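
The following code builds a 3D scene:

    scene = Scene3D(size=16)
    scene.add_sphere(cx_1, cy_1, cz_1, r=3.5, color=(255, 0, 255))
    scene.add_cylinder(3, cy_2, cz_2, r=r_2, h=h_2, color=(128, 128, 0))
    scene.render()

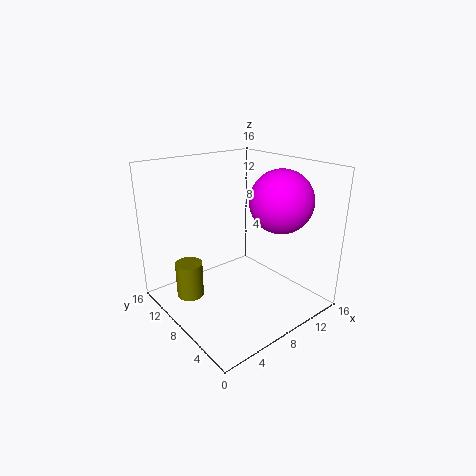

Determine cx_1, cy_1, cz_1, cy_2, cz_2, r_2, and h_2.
cx_1 = 12; cy_1 = 5.5; cz_1 = 12; cy_2 = 10.5; cz_2 = 1.5; r_2 = 1.5; h_2 = 4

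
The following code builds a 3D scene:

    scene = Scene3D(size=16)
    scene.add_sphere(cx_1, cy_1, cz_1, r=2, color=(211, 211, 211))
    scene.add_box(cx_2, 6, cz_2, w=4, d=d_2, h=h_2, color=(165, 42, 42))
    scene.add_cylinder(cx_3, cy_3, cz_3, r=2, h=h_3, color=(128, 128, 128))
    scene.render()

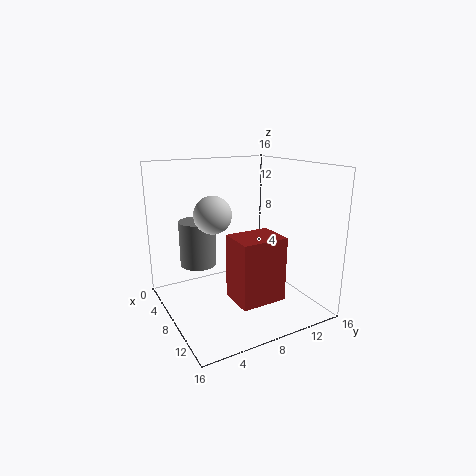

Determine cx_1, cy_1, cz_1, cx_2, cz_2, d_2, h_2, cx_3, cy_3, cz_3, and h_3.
cx_1 = 8, cy_1 = 5, cz_1 = 11, cx_2 = 9, cz_2 = 2, d_2 = 5, h_2 = 7, cx_3 = 6, cy_3 = 4, cz_3 = 5, h_3 = 5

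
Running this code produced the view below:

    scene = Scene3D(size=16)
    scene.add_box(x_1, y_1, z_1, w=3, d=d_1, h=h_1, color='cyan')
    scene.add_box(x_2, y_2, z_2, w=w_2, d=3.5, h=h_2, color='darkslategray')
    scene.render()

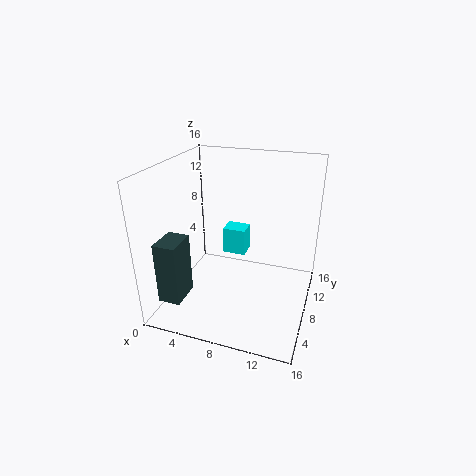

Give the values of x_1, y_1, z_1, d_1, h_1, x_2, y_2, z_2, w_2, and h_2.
x_1 = 4, y_1 = 13.5, z_1 = 2.5, d_1 = 2.5, h_1 = 3.5, x_2 = 0.5, y_2 = 2.5, z_2 = 1.5, w_2 = 2.5, h_2 = 7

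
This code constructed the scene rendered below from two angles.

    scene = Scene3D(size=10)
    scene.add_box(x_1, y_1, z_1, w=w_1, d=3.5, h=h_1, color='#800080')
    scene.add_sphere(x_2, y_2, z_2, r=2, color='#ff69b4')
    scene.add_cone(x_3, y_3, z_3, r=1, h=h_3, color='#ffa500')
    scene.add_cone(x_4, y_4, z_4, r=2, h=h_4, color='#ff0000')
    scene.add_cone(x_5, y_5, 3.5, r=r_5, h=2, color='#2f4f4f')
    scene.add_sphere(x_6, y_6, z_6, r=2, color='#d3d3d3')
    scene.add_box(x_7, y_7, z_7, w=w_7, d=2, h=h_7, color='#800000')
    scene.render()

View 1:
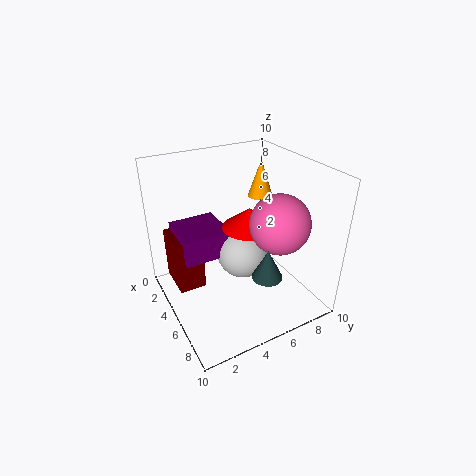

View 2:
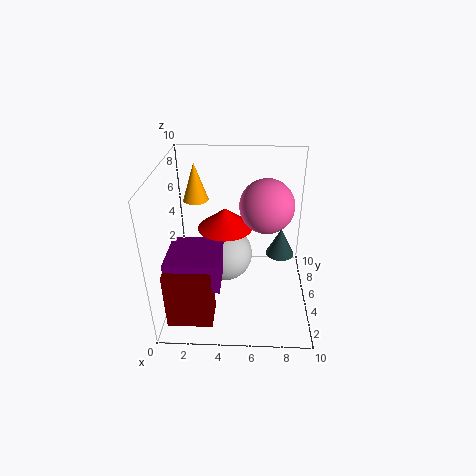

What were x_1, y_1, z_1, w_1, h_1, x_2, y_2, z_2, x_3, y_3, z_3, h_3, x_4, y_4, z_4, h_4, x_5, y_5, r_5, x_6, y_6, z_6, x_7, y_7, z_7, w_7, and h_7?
x_1 = 0.5, y_1 = 1.5, z_1 = 3, w_1 = 3.5, h_1 = 2, x_2 = 7, y_2 = 7, z_2 = 6.5, x_3 = 1.5, y_3 = 9, z_3 = 6, h_3 = 3, x_4 = 4, y_4 = 6.5, z_4 = 5, h_4 = 1.5, x_5 = 8, y_5 = 5.5, r_5 = 1, x_6 = 4, y_6 = 6, z_6 = 3, x_7 = 0.5, y_7 = 1, z_7 = 0.5, w_7 = 3, h_7 = 4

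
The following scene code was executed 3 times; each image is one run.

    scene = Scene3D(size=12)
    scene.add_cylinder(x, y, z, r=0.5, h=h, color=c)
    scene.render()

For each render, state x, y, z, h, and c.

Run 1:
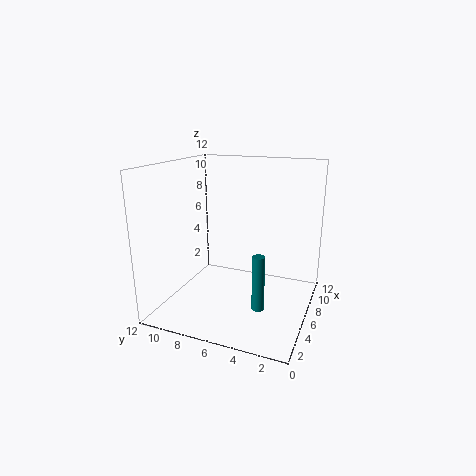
x = 4; y = 3.5; z = 1; h = 4.5; c = 'teal'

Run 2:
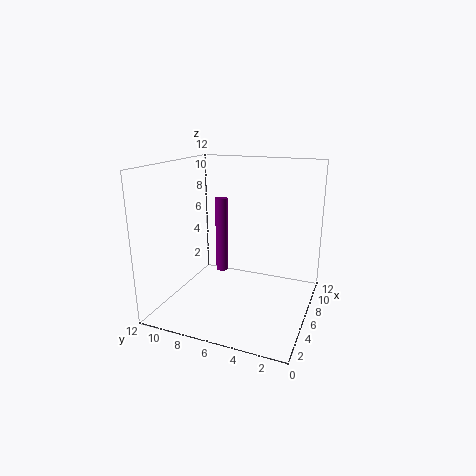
x = 5; y = 7; z = 3.5; h = 6; c = 'purple'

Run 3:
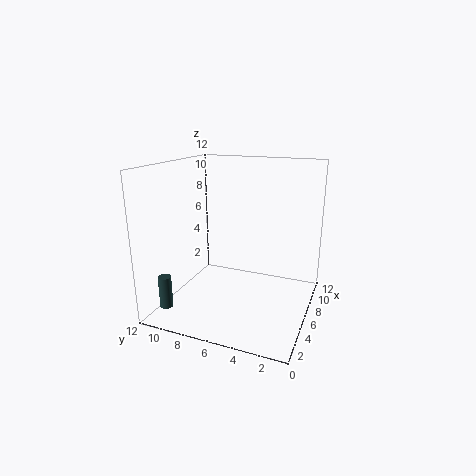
x = 1; y = 10; z = 1.5; h = 2.5; c = 'darkslategray'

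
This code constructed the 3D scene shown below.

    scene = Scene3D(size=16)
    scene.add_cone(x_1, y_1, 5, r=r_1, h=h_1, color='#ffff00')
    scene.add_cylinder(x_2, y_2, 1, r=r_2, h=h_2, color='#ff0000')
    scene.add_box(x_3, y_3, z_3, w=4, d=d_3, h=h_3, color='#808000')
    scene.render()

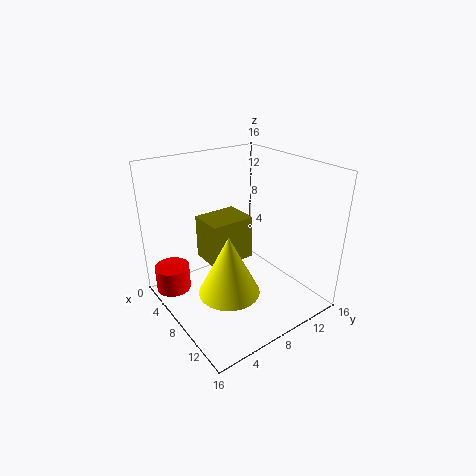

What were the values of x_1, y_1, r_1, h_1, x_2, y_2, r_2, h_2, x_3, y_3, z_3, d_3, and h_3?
x_1 = 12, y_1 = 4, r_1 = 3, h_1 = 6, x_2 = 3, y_2 = 2, r_2 = 2, h_2 = 3, x_3 = 4, y_3 = 5, z_3 = 5, d_3 = 5, h_3 = 5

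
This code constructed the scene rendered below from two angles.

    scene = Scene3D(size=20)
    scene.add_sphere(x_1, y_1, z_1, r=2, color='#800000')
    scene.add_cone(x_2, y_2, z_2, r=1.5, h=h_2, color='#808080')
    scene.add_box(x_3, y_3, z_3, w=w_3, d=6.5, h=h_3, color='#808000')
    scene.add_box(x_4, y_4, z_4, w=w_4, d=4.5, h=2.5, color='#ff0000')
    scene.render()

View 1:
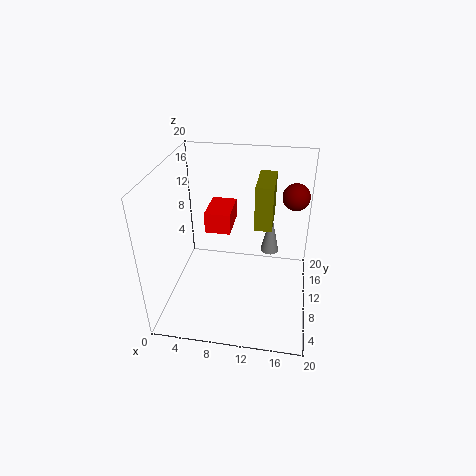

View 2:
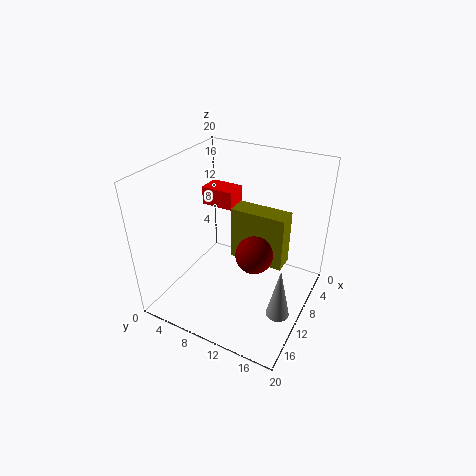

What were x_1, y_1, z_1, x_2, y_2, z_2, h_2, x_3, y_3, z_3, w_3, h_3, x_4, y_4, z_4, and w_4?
x_1 = 17.5, y_1 = 16, z_1 = 14, x_2 = 14, y_2 = 18, z_2 = 3, h_2 = 7, x_3 = 12, y_3 = 11.5, z_3 = 10.5, w_3 = 2.5, h_3 = 6.5, x_4 = 7, y_4 = 4.5, z_4 = 14, w_4 = 3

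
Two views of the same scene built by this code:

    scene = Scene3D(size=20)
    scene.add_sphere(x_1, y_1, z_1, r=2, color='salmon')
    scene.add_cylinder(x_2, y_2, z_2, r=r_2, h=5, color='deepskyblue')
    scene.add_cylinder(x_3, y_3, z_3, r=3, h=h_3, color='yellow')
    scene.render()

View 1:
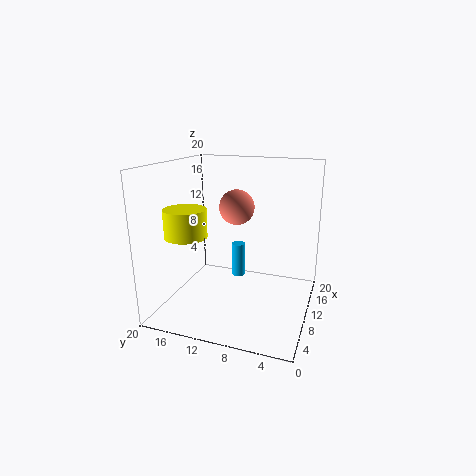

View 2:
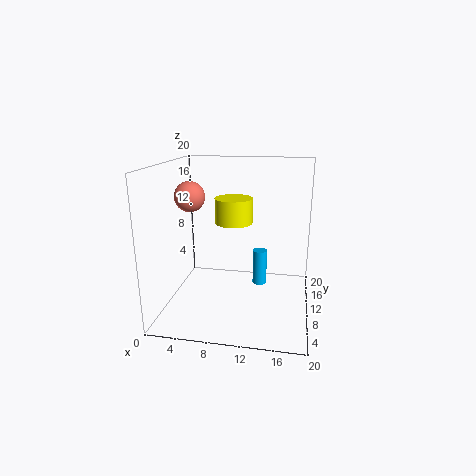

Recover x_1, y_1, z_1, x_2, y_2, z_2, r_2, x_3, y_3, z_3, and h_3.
x_1 = 4, y_1 = 8, z_1 = 16, x_2 = 13, y_2 = 11, z_2 = 3, r_2 = 1, x_3 = 8, y_3 = 17, z_3 = 10, h_3 = 4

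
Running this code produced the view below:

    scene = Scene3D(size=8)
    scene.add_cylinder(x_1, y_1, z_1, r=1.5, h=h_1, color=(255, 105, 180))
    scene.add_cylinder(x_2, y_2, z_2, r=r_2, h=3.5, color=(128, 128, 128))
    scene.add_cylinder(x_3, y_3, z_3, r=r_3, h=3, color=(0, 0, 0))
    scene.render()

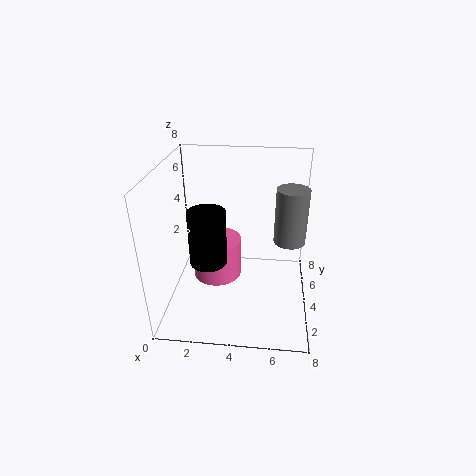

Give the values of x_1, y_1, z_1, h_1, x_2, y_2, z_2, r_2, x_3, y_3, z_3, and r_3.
x_1 = 2.5
y_1 = 5.5
z_1 = 0.5
h_1 = 2.5
x_2 = 7
y_2 = 6.5
z_2 = 2.5
r_2 = 1
x_3 = 2.5
y_3 = 3
z_3 = 3
r_3 = 1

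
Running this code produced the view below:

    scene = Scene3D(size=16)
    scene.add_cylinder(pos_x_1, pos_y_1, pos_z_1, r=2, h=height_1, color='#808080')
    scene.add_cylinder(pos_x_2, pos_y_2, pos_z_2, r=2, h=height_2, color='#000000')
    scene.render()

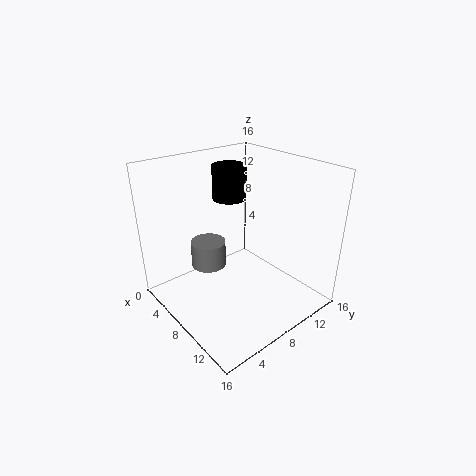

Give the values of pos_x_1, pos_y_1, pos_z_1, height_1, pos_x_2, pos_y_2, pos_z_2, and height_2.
pos_x_1 = 5
pos_y_1 = 6
pos_z_1 = 4
height_1 = 3
pos_x_2 = 4
pos_y_2 = 10
pos_z_2 = 11
height_2 = 4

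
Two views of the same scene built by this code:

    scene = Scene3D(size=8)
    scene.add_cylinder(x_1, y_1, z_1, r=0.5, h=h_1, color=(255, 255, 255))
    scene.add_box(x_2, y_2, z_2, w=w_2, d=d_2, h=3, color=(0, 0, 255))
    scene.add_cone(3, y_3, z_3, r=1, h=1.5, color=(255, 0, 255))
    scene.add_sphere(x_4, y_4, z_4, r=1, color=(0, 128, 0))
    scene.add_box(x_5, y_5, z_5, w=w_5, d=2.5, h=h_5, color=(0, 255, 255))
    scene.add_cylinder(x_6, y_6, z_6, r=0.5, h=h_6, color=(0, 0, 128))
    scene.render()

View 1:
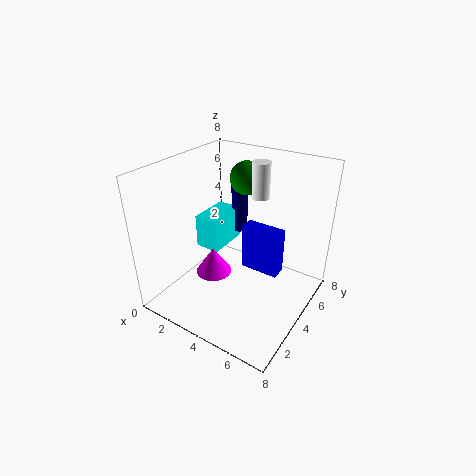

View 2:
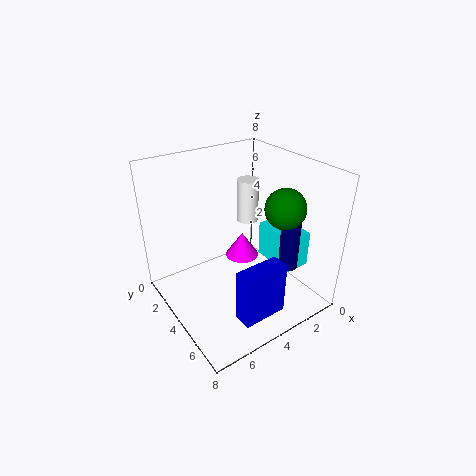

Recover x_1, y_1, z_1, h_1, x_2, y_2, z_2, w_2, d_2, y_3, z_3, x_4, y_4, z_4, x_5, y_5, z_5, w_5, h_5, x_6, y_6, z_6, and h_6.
x_1 = 4.5; y_1 = 5.5; z_1 = 6; h_1 = 2; x_2 = 3; y_2 = 6; z_2 = 0.5; w_2 = 2.5; d_2 = 1; y_3 = 3; z_3 = 2; x_4 = 3; y_4 = 6.5; z_4 = 6.5; x_5 = 1; y_5 = 4; z_5 = 2.5; w_5 = 1.5; h_5 = 2; x_6 = 2.5; y_6 = 6.5; z_6 = 3; h_6 = 3.5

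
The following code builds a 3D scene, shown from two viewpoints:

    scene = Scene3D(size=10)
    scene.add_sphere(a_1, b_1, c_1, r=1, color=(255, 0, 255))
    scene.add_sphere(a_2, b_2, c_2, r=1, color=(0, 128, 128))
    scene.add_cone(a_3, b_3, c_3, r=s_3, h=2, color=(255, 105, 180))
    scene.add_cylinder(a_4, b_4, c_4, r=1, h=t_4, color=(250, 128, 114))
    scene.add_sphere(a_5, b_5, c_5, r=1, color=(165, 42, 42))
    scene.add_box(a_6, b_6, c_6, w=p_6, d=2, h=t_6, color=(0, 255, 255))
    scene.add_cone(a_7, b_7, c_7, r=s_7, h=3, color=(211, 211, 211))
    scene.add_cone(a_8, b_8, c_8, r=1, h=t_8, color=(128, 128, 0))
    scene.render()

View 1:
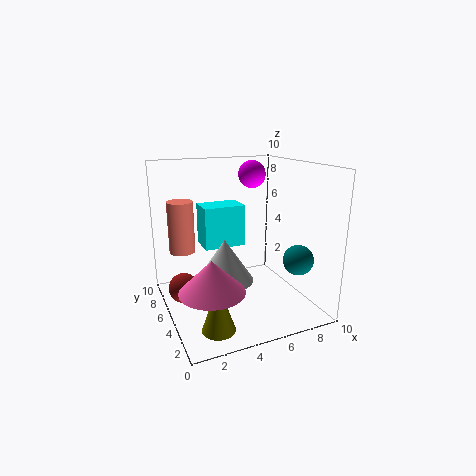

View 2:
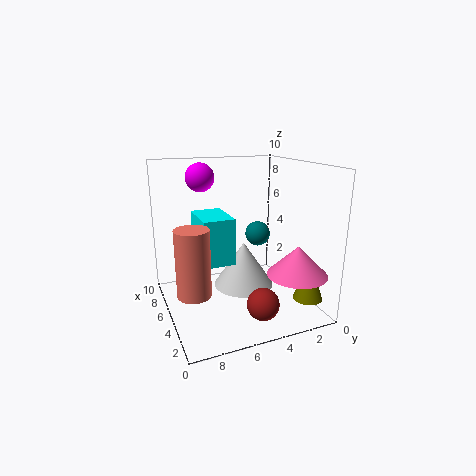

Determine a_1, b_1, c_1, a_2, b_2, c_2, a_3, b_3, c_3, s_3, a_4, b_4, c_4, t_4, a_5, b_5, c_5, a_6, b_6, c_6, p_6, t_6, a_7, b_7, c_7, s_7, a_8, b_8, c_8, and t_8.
a_1 = 7, b_1 = 7, c_1 = 9, a_2 = 8, b_2 = 2, c_2 = 4, a_3 = 2, b_3 = 2, c_3 = 3, s_3 = 2, a_4 = 2, b_4 = 9, c_4 = 3, t_4 = 4, a_5 = 1, b_5 = 5, c_5 = 2, a_6 = 3, b_6 = 6, c_6 = 4, p_6 = 3, t_6 = 3, a_7 = 4, b_7 = 5, c_7 = 2, s_7 = 2, a_8 = 2, b_8 = 1, c_8 = 1, t_8 = 3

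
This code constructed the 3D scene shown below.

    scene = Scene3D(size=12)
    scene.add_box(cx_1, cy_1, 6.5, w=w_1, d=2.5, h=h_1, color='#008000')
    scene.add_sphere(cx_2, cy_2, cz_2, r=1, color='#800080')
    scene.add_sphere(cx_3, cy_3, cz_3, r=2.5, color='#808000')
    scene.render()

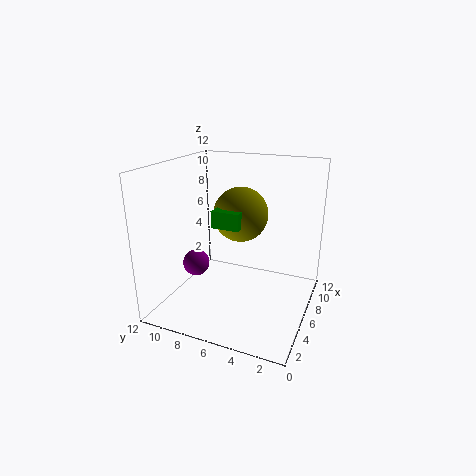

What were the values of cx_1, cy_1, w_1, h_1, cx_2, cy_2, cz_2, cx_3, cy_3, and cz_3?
cx_1 = 6, cy_1 = 6, w_1 = 4, h_1 = 1.5, cx_2 = 2.5, cy_2 = 8, cz_2 = 5, cx_3 = 9, cy_3 = 7, cz_3 = 7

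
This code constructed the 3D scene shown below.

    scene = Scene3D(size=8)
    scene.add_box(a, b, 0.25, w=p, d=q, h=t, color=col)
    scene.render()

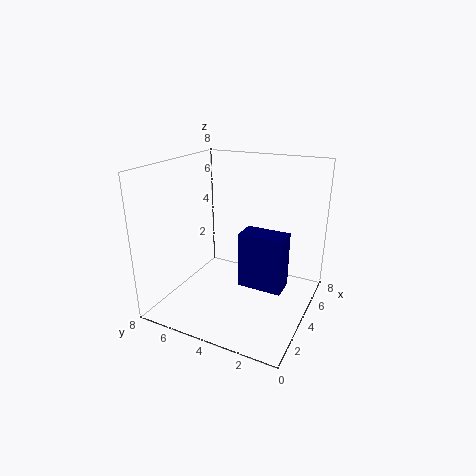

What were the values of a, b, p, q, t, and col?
a = 5, b = 1.75, p = 1.5, q = 2.75, t = 3.5, col = 'navy'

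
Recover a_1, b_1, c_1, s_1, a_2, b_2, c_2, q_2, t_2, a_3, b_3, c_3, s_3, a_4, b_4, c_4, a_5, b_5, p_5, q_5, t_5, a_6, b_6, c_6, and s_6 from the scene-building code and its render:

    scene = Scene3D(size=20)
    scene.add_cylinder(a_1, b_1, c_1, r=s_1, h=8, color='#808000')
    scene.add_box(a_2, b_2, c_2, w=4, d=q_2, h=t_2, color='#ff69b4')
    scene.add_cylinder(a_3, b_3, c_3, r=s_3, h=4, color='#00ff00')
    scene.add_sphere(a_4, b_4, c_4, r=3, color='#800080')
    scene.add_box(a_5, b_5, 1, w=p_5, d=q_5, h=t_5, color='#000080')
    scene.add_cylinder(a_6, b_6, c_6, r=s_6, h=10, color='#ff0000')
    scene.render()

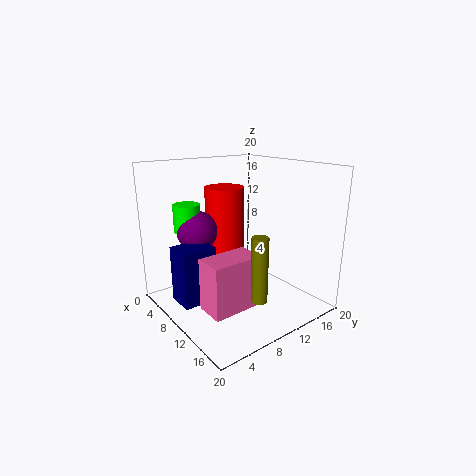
a_1 = 18; b_1 = 7; c_1 = 5; s_1 = 1; a_2 = 11; b_2 = 3; c_2 = 2; q_2 = 7; t_2 = 7; a_3 = 3; b_3 = 6; c_3 = 10; s_3 = 2; a_4 = 4; b_4 = 7; c_4 = 10; a_5 = 5; b_5 = 2; p_5 = 4; q_5 = 5; t_5 = 8; a_6 = 4; b_6 = 12; c_6 = 6; s_6 = 3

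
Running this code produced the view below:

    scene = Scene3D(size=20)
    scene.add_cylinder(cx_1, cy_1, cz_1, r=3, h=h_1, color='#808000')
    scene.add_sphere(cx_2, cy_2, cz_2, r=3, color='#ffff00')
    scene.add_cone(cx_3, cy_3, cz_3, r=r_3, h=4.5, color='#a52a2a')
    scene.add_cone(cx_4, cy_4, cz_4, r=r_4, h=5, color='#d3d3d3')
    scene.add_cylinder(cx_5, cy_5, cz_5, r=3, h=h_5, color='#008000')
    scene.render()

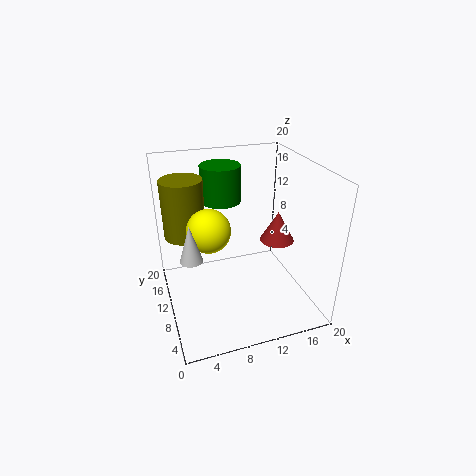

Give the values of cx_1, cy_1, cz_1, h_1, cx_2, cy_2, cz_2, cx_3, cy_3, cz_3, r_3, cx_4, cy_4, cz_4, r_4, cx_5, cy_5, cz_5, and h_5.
cx_1 = 3.5; cy_1 = 15; cz_1 = 9; h_1 = 8.5; cx_2 = 6; cy_2 = 10.5; cz_2 = 11.5; cx_3 = 16.5; cy_3 = 11; cz_3 = 8; r_3 = 2.5; cx_4 = 3; cy_4 = 8; cz_4 = 9; r_4 = 1.5; cx_5 = 9.5; cy_5 = 16.5; cz_5 = 13; h_5 = 5.5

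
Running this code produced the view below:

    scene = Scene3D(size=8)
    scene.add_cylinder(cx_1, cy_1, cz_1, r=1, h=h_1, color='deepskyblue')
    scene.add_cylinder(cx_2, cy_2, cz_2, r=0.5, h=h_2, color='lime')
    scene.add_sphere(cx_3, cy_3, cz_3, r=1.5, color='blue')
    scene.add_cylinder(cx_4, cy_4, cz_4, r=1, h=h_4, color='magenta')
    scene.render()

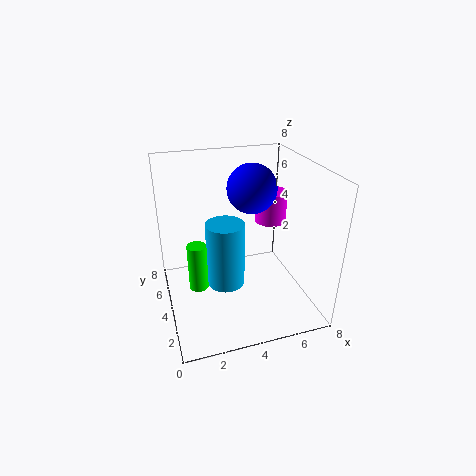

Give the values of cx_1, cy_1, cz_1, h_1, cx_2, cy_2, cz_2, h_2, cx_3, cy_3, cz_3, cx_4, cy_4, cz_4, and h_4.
cx_1 = 3
cy_1 = 3
cz_1 = 2
h_1 = 3.5
cx_2 = 1.5
cy_2 = 3
cz_2 = 2
h_2 = 2.5
cx_3 = 5.5
cy_3 = 6
cz_3 = 6
cx_4 = 7
cy_4 = 6.5
cz_4 = 3.5
h_4 = 2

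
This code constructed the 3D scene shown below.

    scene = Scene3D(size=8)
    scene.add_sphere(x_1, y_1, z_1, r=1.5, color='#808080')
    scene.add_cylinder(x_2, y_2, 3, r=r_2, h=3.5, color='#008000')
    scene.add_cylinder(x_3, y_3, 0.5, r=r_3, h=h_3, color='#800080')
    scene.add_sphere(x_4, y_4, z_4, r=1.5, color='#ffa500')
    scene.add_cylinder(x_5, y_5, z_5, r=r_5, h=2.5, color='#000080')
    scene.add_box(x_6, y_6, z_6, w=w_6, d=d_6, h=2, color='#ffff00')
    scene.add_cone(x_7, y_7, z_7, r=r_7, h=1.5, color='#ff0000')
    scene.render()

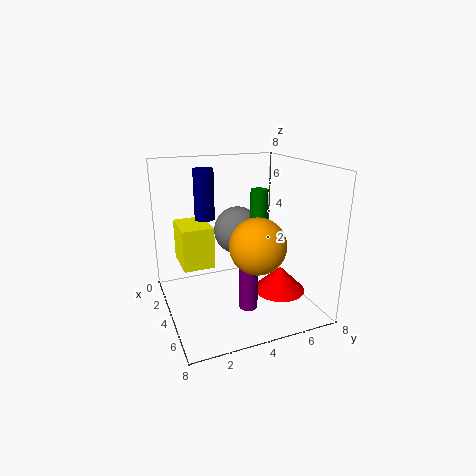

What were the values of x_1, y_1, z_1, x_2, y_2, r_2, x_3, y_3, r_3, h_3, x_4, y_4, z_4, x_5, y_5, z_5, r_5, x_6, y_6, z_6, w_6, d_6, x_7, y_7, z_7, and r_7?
x_1 = 1.5, y_1 = 5, z_1 = 3.5, x_2 = 3.5, y_2 = 5.5, r_2 = 0.5, x_3 = 5.5, y_3 = 4, r_3 = 0.5, h_3 = 3.5, x_4 = 5.5, y_4 = 4.5, z_4 = 4, x_5 = 4.5, y_5 = 2, z_5 = 5.5, r_5 = 0.5, x_6 = 4, y_6 = 0.5, z_6 = 3.5, w_6 = 2, d_6 = 1.5, x_7 = 4.5, y_7 = 6.5, z_7 = 0.5, r_7 = 1.5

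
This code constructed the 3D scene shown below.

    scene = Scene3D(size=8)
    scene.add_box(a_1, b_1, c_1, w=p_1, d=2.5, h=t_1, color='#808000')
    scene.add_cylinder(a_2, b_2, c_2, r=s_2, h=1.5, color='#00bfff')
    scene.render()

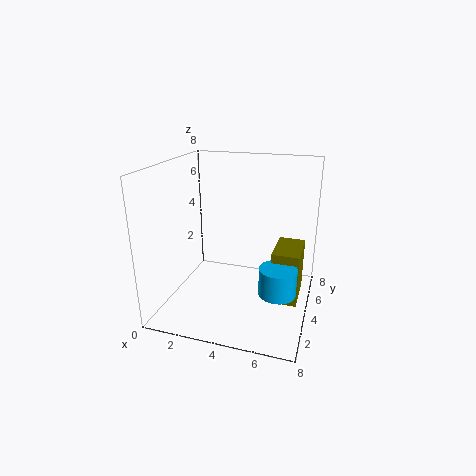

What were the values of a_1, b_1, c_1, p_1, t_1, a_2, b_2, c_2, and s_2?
a_1 = 6, b_1 = 3.5, c_1 = 0.5, p_1 = 1.5, t_1 = 3, a_2 = 6.5, b_2 = 3, c_2 = 1.5, s_2 = 1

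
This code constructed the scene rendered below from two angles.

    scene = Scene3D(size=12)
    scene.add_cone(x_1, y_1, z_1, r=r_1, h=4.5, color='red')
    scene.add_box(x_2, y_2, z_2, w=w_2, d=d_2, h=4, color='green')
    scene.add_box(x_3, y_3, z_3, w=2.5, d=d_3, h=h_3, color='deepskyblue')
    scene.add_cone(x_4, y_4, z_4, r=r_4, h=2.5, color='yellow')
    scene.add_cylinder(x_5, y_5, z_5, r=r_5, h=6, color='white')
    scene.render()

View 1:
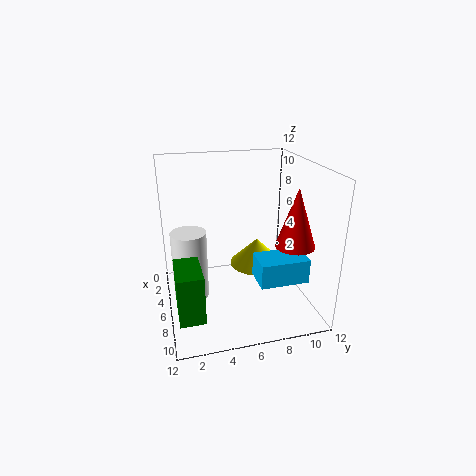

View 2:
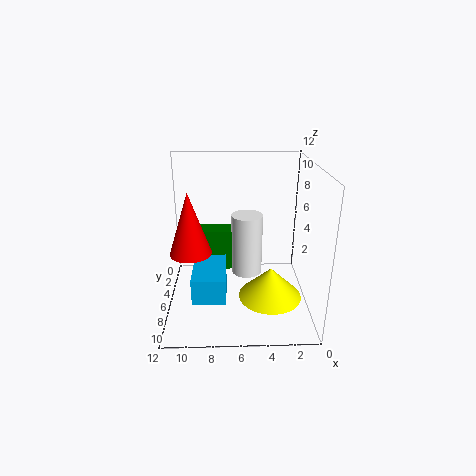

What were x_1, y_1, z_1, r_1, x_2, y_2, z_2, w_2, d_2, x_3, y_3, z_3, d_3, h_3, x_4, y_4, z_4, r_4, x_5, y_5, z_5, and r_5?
x_1 = 9.5
y_1 = 9.5
z_1 = 6.5
r_1 = 1.5
x_2 = 6.5
y_2 = 0.5
z_2 = 1
w_2 = 3.5
d_2 = 2
x_3 = 7
y_3 = 7
z_3 = 3
d_3 = 4
h_3 = 2
x_4 = 3.5
y_4 = 8.5
z_4 = 2
r_4 = 2.5
x_5 = 5
y_5 = 2
z_5 = 0.5
r_5 = 1.5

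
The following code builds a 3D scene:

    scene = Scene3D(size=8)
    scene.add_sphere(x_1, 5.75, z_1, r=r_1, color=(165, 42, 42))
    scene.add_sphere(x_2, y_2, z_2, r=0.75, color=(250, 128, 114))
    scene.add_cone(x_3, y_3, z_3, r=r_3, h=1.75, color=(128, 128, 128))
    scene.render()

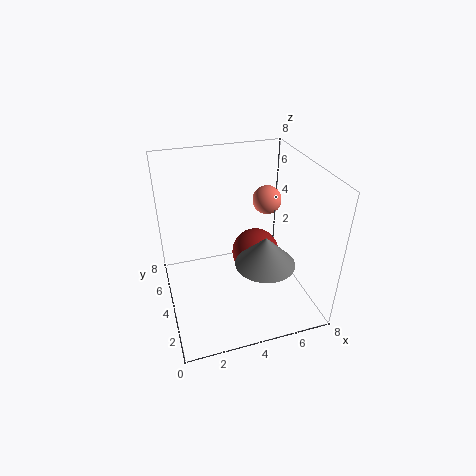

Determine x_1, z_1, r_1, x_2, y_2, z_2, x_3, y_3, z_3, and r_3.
x_1 = 5.75
z_1 = 1.5
r_1 = 1.5
x_2 = 5.5
y_2 = 3.75
z_2 = 6.25
x_3 = 5.5
y_3 = 3.5
z_3 = 2.25
r_3 = 1.75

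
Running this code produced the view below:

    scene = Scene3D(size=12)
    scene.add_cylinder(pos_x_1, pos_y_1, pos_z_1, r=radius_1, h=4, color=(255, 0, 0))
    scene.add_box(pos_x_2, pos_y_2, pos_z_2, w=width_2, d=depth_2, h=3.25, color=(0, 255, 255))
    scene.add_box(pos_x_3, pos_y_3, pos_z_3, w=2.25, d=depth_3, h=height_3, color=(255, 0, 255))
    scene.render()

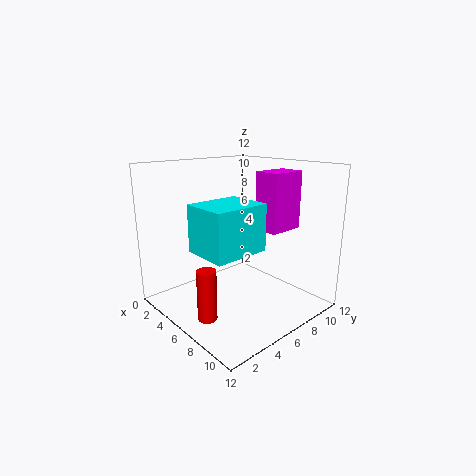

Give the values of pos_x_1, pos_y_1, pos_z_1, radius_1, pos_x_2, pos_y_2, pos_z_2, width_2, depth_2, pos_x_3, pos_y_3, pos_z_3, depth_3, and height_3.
pos_x_1 = 7.25, pos_y_1 = 1.75, pos_z_1 = 0.75, radius_1 = 0.75, pos_x_2 = 7.5, pos_y_2 = 0.25, pos_z_2 = 6.75, width_2 = 3.25, depth_2 = 4, pos_x_3 = 5.75, pos_y_3 = 8.25, pos_z_3 = 6.25, depth_3 = 3.25, height_3 = 5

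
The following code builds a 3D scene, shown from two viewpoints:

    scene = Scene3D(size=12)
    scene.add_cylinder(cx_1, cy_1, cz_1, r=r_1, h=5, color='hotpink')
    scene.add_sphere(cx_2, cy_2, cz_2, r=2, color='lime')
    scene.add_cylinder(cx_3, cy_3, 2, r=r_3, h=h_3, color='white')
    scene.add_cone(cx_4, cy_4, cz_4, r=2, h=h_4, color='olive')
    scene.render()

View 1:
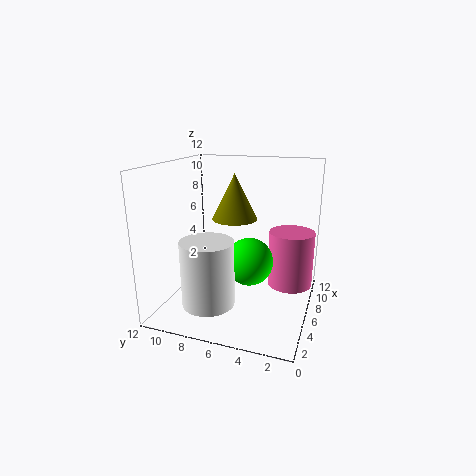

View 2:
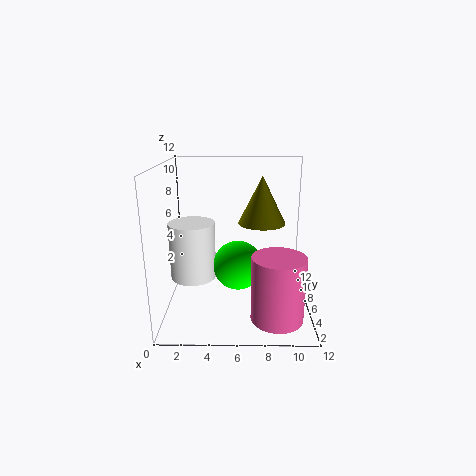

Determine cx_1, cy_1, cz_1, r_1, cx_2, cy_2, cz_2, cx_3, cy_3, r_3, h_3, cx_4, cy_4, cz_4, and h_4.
cx_1 = 9, cy_1 = 2, cz_1 = 1, r_1 = 2, cx_2 = 6, cy_2 = 5, cz_2 = 4, cx_3 = 2, cy_3 = 7, r_3 = 2, h_3 = 5, cx_4 = 8, cy_4 = 7, cz_4 = 7, h_4 = 4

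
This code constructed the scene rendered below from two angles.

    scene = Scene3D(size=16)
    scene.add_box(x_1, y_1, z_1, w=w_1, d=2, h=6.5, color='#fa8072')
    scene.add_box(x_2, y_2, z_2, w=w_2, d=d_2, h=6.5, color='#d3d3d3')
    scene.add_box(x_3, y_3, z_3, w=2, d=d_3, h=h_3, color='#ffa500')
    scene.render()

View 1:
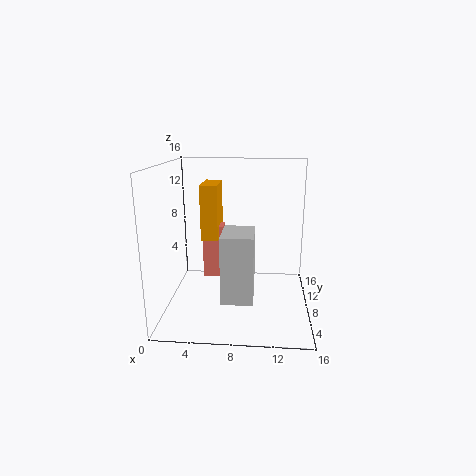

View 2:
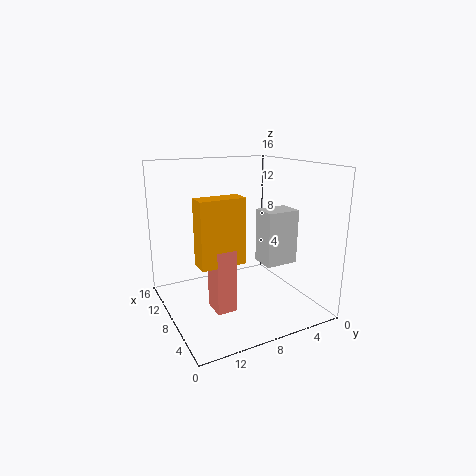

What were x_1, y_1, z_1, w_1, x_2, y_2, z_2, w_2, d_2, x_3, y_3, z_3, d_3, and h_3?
x_1 = 3.5; y_1 = 10.5; z_1 = 2; w_1 = 2.5; x_2 = 7; y_2 = 0.5; z_2 = 4; w_2 = 3; d_2 = 4; x_3 = 3.5; y_3 = 9.5; z_3 = 7; d_3 = 4.5; h_3 = 6.5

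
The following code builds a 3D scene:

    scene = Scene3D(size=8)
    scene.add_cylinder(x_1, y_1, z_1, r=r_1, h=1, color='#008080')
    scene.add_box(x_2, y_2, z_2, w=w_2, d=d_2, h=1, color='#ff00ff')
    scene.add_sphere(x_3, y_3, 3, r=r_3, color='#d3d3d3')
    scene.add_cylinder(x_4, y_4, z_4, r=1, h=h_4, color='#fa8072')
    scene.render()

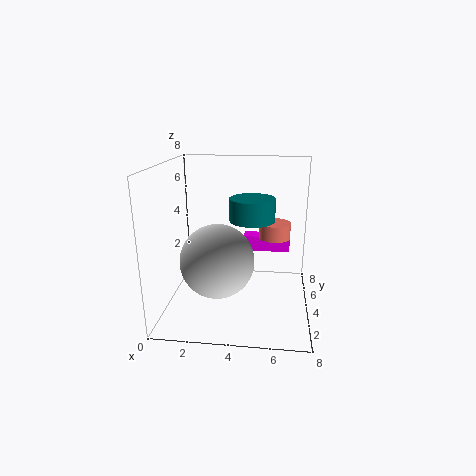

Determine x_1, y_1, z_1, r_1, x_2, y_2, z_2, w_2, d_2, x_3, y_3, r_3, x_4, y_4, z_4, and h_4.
x_1 = 5; y_1 = 1; z_1 = 6; r_1 = 1; x_2 = 4; y_2 = 7; z_2 = 2; w_2 = 3; d_2 = 1; x_3 = 3; y_3 = 3; r_3 = 2; x_4 = 6; y_4 = 7; z_4 = 3; h_4 = 1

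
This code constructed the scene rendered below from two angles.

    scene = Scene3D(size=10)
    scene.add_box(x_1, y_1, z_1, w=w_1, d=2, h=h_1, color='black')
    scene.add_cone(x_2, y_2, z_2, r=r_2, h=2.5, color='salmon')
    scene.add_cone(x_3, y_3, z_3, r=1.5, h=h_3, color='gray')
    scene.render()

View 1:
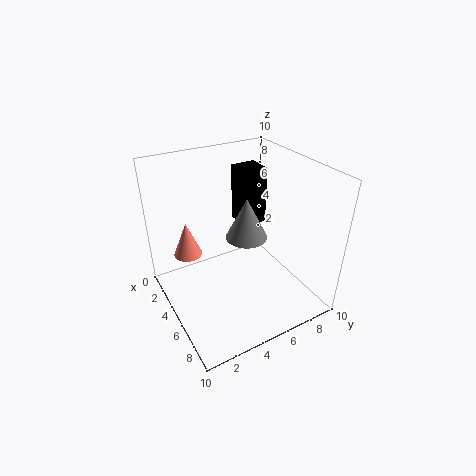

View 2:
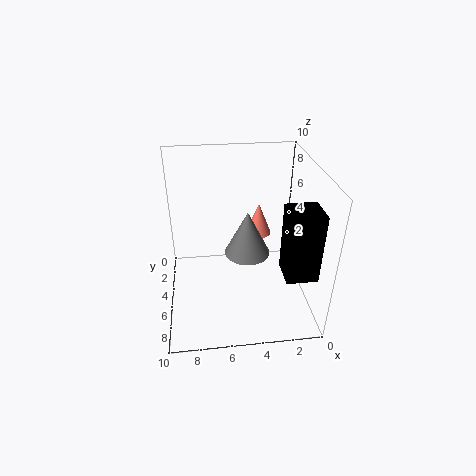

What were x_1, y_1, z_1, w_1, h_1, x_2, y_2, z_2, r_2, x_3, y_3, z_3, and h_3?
x_1 = 0.5, y_1 = 7, z_1 = 4, w_1 = 2, h_1 = 4.5, x_2 = 3, y_2 = 2, z_2 = 3.5, r_2 = 1, x_3 = 4.5, y_3 = 6, z_3 = 4.5, h_3 = 3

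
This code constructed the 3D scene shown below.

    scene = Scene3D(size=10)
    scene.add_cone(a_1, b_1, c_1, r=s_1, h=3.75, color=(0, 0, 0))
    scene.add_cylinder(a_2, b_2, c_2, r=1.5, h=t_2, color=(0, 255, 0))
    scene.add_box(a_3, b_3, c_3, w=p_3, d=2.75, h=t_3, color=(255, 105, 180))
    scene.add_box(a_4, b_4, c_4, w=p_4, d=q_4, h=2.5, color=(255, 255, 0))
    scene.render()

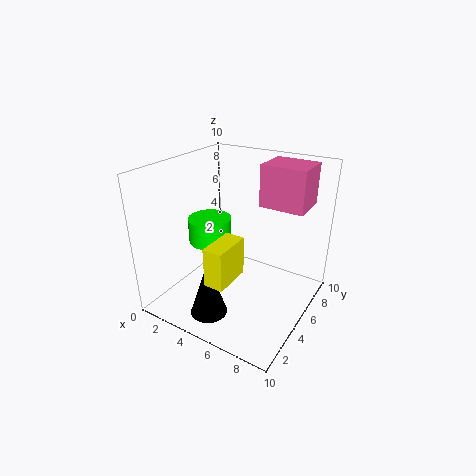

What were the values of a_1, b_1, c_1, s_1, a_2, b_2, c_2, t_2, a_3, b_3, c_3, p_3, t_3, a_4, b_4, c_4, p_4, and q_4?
a_1 = 4.5
b_1 = 2
c_1 = 0.5
s_1 = 1.25
a_2 = 3
b_2 = 4.5
c_2 = 4.5
t_2 = 1.75
a_3 = 5.5
b_3 = 7
c_3 = 6.75
p_3 = 3.25
t_3 = 3
a_4 = 5.25
b_4 = 0.75
c_4 = 3.75
p_4 = 1.25
q_4 = 2.5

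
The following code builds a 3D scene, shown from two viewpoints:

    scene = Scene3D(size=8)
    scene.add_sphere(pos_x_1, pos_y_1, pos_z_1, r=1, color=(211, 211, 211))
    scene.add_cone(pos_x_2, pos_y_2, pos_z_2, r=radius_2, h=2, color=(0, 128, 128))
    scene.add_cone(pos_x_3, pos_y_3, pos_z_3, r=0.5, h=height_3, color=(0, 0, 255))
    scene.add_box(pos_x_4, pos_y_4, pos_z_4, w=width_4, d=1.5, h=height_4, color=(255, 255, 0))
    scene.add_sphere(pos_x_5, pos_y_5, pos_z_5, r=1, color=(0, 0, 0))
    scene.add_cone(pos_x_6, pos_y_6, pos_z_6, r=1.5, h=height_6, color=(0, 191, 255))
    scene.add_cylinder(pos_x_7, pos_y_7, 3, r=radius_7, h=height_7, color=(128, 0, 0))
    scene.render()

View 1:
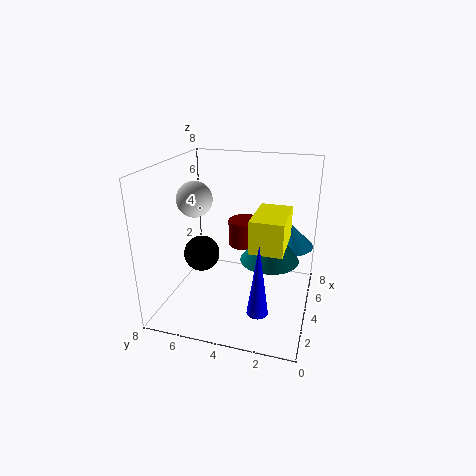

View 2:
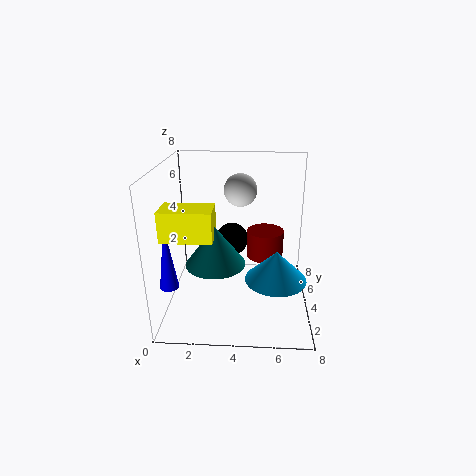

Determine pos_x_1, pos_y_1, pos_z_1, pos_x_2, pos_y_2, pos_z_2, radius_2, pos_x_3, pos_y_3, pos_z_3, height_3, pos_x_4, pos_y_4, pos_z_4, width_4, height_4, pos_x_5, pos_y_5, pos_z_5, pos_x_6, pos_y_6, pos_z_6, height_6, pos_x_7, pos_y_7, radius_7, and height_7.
pos_x_1 = 4; pos_y_1 = 6.5; pos_z_1 = 6; pos_x_2 = 3; pos_y_2 = 2; pos_z_2 = 3.5; radius_2 = 1.5; pos_x_3 = 0.5; pos_y_3 = 2; pos_z_3 = 2; height_3 = 3.5; pos_x_4 = 0.5; pos_y_4 = 1; pos_z_4 = 5; width_4 = 2.5; height_4 = 1.5; pos_x_5 = 3.5; pos_y_5 = 6; pos_z_5 = 3; pos_x_6 = 6; pos_y_6 = 1.5; pos_z_6 = 3; height_6 = 1.5; pos_x_7 = 5.5; pos_y_7 = 4; radius_7 = 1; height_7 = 1.5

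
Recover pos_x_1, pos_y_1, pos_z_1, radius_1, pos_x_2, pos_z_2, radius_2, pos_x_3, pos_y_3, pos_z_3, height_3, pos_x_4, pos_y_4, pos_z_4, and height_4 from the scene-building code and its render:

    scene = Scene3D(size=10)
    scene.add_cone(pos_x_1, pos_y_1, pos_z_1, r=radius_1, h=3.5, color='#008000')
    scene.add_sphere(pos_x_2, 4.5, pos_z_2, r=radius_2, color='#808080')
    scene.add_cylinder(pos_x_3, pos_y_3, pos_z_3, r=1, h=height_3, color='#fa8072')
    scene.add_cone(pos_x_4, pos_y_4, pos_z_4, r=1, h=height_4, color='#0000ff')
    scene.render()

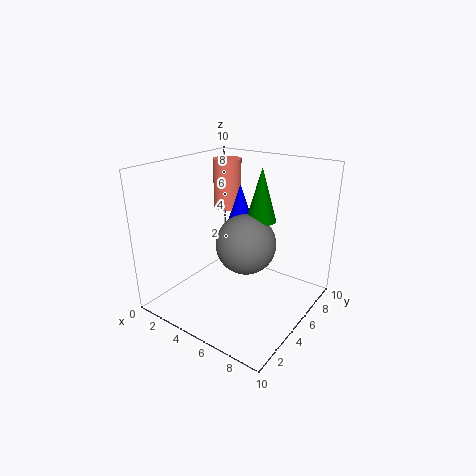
pos_x_1 = 6.5, pos_y_1 = 5.5, pos_z_1 = 6.5, radius_1 = 1, pos_x_2 = 6, pos_z_2 = 5, radius_2 = 2, pos_x_3 = 3, pos_y_3 = 6.5, pos_z_3 = 6.5, height_3 = 3.5, pos_x_4 = 4.5, pos_y_4 = 6, pos_z_4 = 5.5, height_4 = 3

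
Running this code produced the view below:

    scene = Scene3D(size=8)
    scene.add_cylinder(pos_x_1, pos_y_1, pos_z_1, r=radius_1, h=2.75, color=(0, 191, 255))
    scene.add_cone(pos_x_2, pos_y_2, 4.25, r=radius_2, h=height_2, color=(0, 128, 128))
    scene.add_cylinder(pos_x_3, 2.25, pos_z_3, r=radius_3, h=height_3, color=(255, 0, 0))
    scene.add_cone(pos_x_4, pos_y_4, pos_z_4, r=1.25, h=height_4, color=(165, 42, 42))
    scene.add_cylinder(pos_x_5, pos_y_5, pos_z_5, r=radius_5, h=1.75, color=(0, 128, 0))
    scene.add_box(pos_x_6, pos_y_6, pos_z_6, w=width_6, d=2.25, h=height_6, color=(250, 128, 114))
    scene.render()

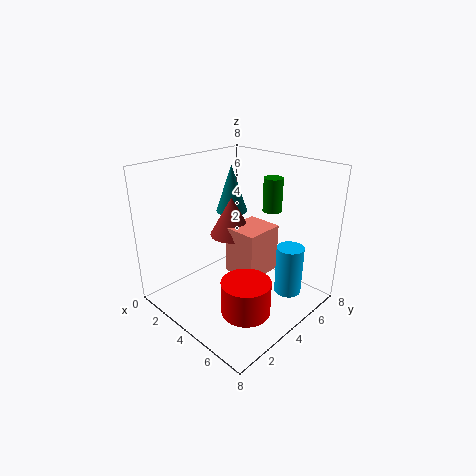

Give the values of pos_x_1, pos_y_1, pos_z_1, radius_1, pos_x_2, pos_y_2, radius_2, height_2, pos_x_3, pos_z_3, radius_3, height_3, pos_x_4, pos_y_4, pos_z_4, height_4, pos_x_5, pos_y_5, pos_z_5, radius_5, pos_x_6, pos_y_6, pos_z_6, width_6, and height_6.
pos_x_1 = 6.5; pos_y_1 = 5.5; pos_z_1 = 1; radius_1 = 0.75; pos_x_2 = 1.25; pos_y_2 = 6.25; radius_2 = 1; height_2 = 3; pos_x_3 = 6.25; pos_z_3 = 1.25; radius_3 = 1.25; height_3 = 1.75; pos_x_4 = 3; pos_y_4 = 4.5; pos_z_4 = 3.75; height_4 = 2.25; pos_x_5 = 5.5; pos_y_5 = 5; pos_z_5 = 5.75; radius_5 = 0.5; pos_x_6 = 3.25; pos_y_6 = 3.75; pos_z_6 = 1.75; width_6 = 2; height_6 = 2.75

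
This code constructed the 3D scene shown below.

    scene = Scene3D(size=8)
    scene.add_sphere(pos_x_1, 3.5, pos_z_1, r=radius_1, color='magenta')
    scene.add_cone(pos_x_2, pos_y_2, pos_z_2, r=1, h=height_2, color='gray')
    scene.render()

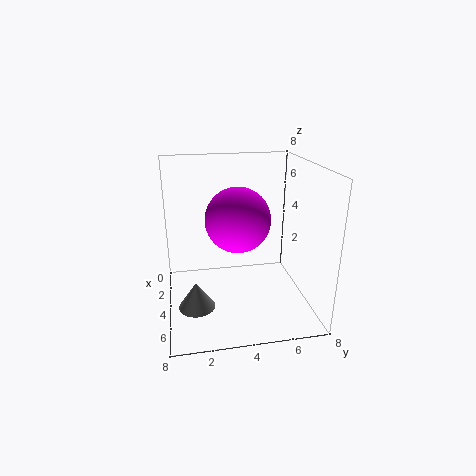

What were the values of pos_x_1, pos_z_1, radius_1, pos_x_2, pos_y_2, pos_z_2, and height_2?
pos_x_1 = 6.5
pos_z_1 = 6
radius_1 = 1.5
pos_x_2 = 5
pos_y_2 = 1.5
pos_z_2 = 0.5
height_2 = 1.5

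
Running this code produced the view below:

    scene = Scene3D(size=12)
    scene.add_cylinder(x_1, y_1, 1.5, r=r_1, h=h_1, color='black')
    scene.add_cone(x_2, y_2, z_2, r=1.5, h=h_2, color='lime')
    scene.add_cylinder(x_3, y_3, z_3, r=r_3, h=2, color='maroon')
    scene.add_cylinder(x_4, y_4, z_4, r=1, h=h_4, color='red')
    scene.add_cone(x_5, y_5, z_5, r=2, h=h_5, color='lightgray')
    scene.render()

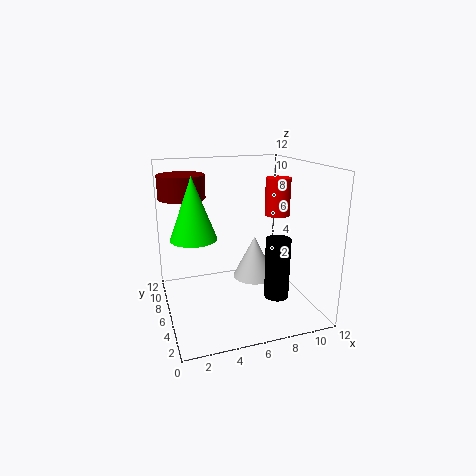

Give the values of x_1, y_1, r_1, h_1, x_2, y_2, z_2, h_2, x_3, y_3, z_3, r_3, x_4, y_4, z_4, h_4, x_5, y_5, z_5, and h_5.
x_1 = 8.5, y_1 = 3.5, r_1 = 1, h_1 = 5, x_2 = 1.5, y_2 = 1.5, z_2 = 8, h_2 = 4, x_3 = 2, y_3 = 9, z_3 = 9, r_3 = 2, x_4 = 9, y_4 = 5, z_4 = 8, h_4 = 3, x_5 = 8.5, y_5 = 8.5, z_5 = 1, h_5 = 4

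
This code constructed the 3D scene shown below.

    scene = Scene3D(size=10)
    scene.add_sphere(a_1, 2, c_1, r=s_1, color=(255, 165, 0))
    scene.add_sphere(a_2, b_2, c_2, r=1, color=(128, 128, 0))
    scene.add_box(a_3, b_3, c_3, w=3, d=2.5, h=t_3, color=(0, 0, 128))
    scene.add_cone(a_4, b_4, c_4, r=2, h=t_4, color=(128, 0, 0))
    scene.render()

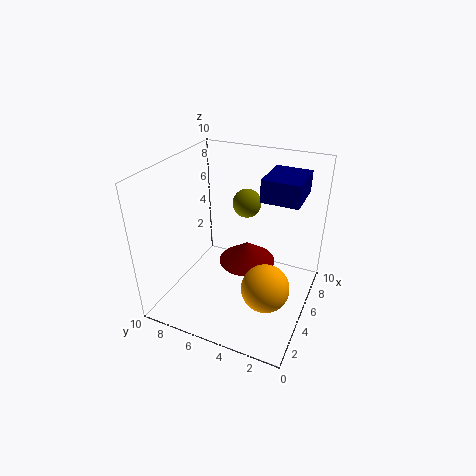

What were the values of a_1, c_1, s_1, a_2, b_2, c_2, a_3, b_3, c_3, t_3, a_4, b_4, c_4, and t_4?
a_1 = 2.5; c_1 = 3.5; s_1 = 1.5; a_2 = 6.5; b_2 = 5; c_2 = 7; a_3 = 5; b_3 = 1; c_3 = 8; t_3 = 1.5; a_4 = 5.5; b_4 = 4.5; c_4 = 3; t_4 = 1.5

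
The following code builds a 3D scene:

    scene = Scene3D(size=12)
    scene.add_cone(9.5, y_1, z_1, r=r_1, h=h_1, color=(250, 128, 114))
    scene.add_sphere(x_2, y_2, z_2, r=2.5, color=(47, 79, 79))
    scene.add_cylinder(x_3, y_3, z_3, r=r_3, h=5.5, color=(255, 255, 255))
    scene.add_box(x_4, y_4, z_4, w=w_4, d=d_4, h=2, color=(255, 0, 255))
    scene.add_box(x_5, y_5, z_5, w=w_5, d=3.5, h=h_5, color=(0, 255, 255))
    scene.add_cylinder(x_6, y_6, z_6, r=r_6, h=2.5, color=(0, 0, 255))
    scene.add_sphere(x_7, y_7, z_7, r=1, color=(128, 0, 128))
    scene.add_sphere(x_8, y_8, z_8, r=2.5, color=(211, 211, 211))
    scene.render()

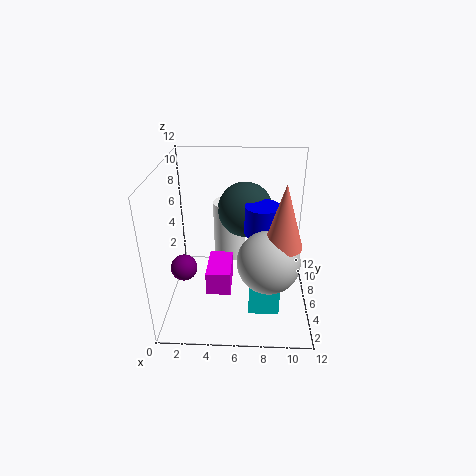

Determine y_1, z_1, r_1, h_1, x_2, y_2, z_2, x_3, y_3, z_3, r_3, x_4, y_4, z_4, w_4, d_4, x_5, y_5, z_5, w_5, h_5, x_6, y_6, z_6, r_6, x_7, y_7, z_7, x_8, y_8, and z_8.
y_1 = 4; z_1 = 6.5; r_1 = 1.5; h_1 = 5; x_2 = 6.5; y_2 = 9.5; z_2 = 7; x_3 = 5; y_3 = 10; z_3 = 2; r_3 = 1.5; x_4 = 3.5; y_4 = 3.5; z_4 = 2; w_4 = 2; d_4 = 3.5; x_5 = 7; y_5 = 3; z_5 = 0.5; w_5 = 2.5; h_5 = 3.5; x_6 = 8; y_6 = 7; z_6 = 6; r_6 = 1.5; x_7 = 2; y_7 = 3; z_7 = 5; x_8 = 8.5; y_8 = 4; z_8 = 5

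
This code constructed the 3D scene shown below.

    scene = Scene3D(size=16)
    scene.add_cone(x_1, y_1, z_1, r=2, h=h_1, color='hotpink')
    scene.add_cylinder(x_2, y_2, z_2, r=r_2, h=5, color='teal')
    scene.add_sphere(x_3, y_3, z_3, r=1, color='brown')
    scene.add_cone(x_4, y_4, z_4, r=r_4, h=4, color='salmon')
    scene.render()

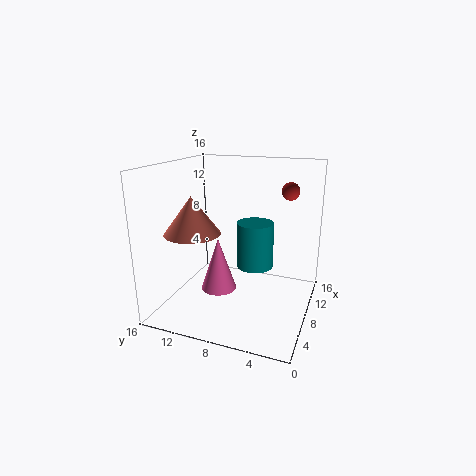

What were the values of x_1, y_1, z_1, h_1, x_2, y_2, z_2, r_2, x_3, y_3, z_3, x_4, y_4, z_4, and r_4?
x_1 = 7, y_1 = 10, z_1 = 2, h_1 = 6, x_2 = 8, y_2 = 6, z_2 = 5, r_2 = 2, x_3 = 11, y_3 = 3, z_3 = 13, x_4 = 5, y_4 = 12, z_4 = 9, r_4 = 3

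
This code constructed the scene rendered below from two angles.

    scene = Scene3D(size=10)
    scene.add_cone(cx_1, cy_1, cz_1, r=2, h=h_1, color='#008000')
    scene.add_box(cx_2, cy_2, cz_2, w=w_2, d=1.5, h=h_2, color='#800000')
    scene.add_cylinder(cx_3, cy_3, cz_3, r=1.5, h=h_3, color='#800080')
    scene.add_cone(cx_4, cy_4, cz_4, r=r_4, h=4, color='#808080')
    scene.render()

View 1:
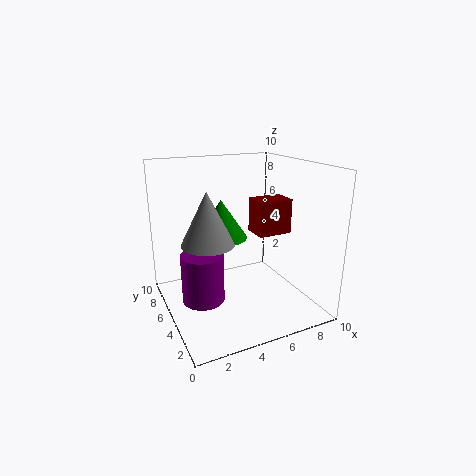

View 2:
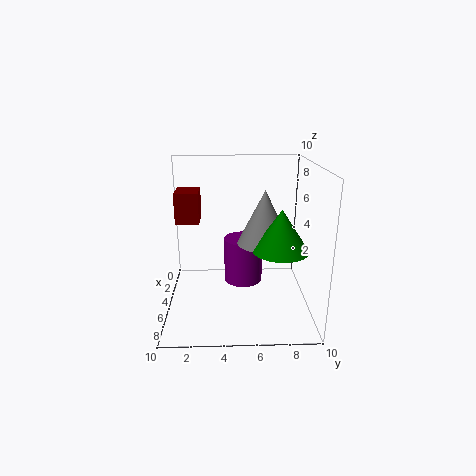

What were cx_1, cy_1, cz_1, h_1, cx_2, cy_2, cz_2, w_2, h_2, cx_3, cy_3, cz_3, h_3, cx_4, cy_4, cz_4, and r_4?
cx_1 = 5
cy_1 = 8
cz_1 = 4
h_1 = 3
cx_2 = 4.5
cy_2 = 1
cz_2 = 6.5
w_2 = 2
h_2 = 2
cx_3 = 2.5
cy_3 = 5.5
cz_3 = 0.5
h_3 = 3.5
cx_4 = 3.5
cy_4 = 7
cz_4 = 4
r_4 = 2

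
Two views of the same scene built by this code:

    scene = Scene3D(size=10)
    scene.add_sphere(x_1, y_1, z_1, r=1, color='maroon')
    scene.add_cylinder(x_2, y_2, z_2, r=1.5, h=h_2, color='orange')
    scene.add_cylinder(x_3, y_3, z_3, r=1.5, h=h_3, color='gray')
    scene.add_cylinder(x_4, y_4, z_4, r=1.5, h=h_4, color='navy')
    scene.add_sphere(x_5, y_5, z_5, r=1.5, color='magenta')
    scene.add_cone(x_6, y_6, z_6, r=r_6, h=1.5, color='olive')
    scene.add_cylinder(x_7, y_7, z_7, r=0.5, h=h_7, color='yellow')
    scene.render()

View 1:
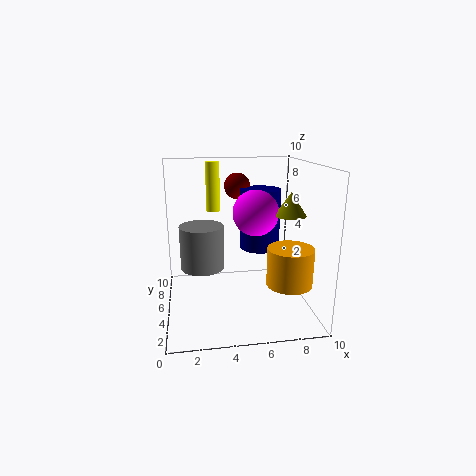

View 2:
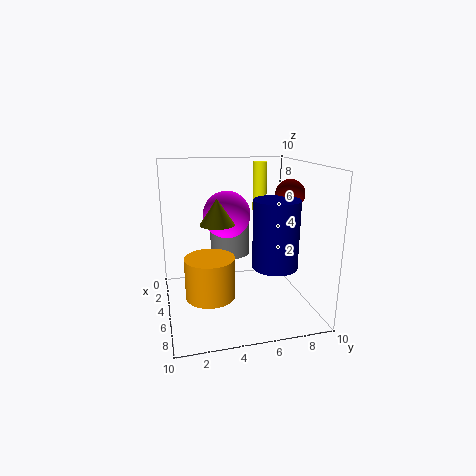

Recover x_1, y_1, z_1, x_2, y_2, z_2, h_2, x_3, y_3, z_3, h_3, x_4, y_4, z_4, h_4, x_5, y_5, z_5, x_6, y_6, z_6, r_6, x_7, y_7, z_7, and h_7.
x_1 = 5.5; y_1 = 8.5; z_1 = 8; x_2 = 8; y_2 = 2.5; z_2 = 2.5; h_2 = 2.5; x_3 = 2.5; y_3 = 5; z_3 = 3; h_3 = 3; x_4 = 7; y_4 = 7; z_4 = 3.5; h_4 = 4.5; x_5 = 6; y_5 = 4; z_5 = 7; x_6 = 8; y_6 = 3; z_6 = 7; r_6 = 1; x_7 = 3.5; y_7 = 7; z_7 = 6.5; h_7 = 3.5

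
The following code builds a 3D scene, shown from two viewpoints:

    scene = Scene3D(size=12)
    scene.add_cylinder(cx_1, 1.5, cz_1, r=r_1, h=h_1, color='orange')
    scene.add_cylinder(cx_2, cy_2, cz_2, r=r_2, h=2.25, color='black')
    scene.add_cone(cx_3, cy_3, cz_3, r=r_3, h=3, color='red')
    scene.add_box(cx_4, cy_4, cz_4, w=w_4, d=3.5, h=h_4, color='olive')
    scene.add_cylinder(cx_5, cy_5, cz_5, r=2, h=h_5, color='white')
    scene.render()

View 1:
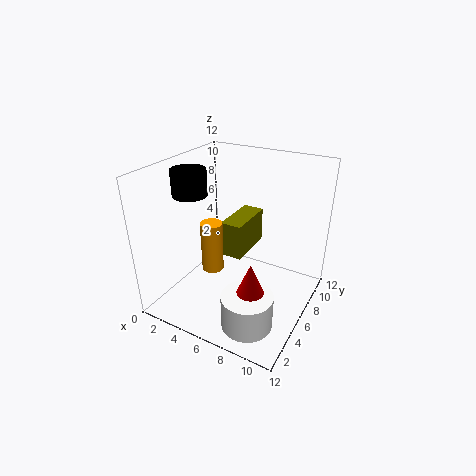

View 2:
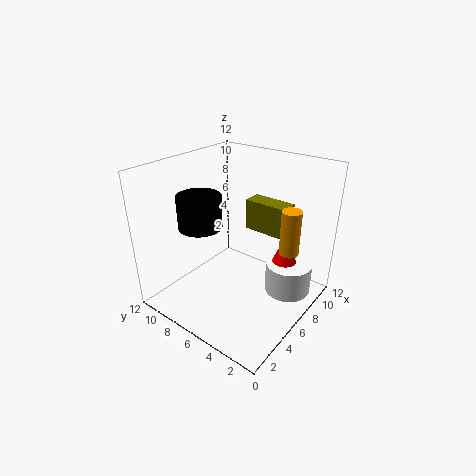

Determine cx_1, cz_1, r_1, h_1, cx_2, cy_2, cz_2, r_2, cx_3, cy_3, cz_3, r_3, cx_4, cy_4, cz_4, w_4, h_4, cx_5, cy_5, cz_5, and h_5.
cx_1 = 6.5, cz_1 = 6, r_1 = 0.75, h_1 = 3.5, cx_2 = 1.5, cy_2 = 5.75, cz_2 = 9, r_2 = 1.5, cx_3 = 8.75, cy_3 = 3, cz_3 = 3, r_3 = 1.25, cx_4 = 6.75, cy_4 = 2.25, cz_4 = 6.75, w_4 = 1.5, h_4 = 2.5, cx_5 = 8.75, cy_5 = 2.5, cz_5 = 0.75, h_5 = 2.75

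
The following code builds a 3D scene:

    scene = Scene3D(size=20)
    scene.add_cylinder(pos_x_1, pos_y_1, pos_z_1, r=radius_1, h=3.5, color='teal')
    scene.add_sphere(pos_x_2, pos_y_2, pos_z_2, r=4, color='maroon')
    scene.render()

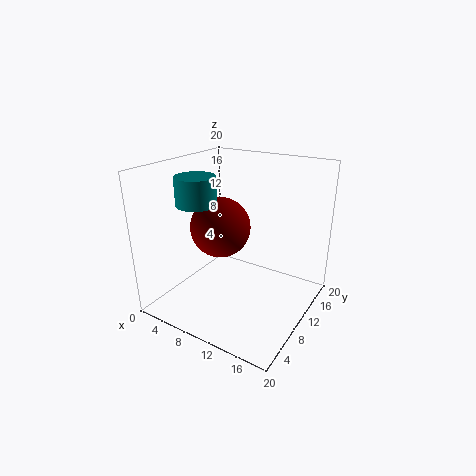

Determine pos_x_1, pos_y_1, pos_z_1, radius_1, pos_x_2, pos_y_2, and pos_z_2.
pos_x_1 = 7.5; pos_y_1 = 4.5; pos_z_1 = 16; radius_1 = 2.5; pos_x_2 = 8.5; pos_y_2 = 8; pos_z_2 = 12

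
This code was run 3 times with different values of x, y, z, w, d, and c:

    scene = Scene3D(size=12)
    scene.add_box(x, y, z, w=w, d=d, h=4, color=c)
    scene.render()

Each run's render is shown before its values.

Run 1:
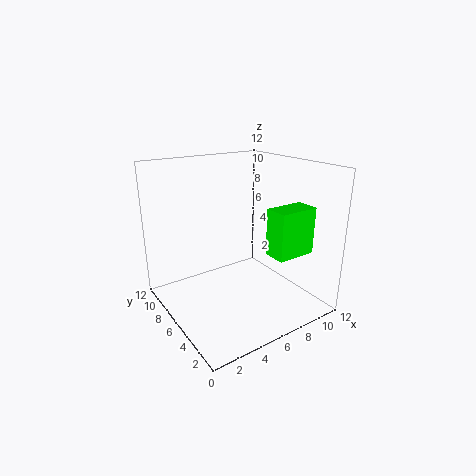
x = 8
y = 2.75
z = 4.5
w = 3.5
d = 2
c = 'lime'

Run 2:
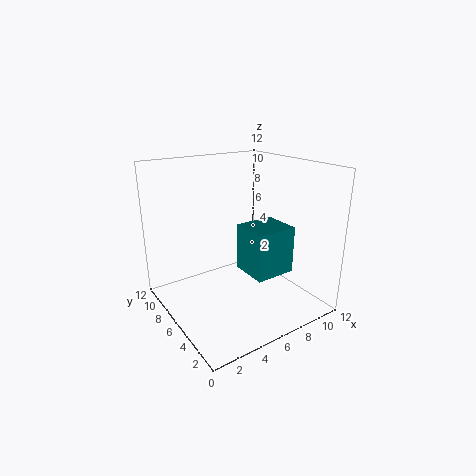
x = 6.25
y = 3.25
z = 3
w = 3.5
d = 3.25
c = 'teal'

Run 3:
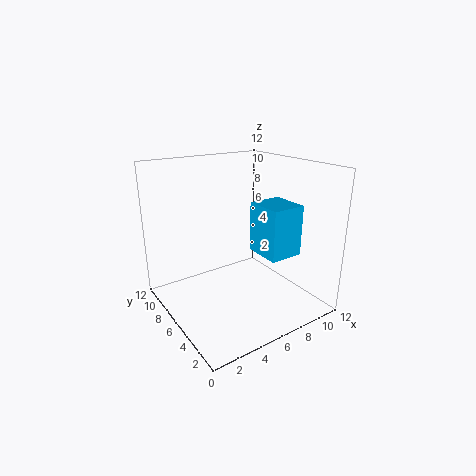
x = 6.5
y = 2
z = 5.25
w = 2.75
d = 3
c = 'deepskyblue'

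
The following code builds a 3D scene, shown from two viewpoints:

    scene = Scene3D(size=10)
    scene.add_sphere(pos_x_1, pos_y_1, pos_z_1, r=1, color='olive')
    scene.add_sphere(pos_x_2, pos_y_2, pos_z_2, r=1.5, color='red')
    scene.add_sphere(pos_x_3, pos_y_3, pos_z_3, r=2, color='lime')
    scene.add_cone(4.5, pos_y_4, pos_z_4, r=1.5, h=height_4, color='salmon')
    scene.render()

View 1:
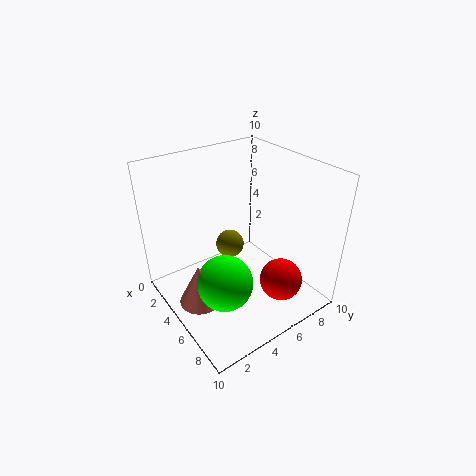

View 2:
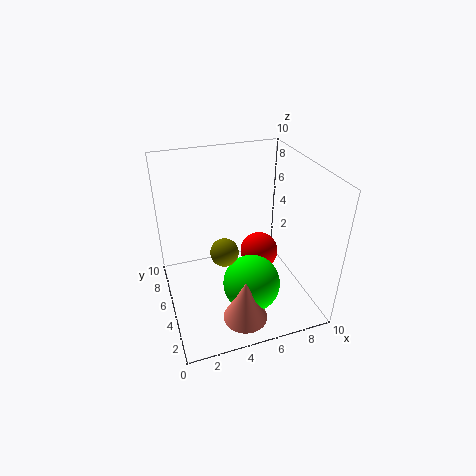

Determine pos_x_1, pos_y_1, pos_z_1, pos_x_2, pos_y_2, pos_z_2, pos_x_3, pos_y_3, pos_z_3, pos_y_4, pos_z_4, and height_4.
pos_x_1 = 4; pos_y_1 = 5; pos_z_1 = 4; pos_x_2 = 7.5; pos_y_2 = 7; pos_z_2 = 2; pos_x_3 = 5.5; pos_y_3 = 3.5; pos_z_3 = 2; pos_y_4 = 2; pos_z_4 = 0.5; height_4 = 3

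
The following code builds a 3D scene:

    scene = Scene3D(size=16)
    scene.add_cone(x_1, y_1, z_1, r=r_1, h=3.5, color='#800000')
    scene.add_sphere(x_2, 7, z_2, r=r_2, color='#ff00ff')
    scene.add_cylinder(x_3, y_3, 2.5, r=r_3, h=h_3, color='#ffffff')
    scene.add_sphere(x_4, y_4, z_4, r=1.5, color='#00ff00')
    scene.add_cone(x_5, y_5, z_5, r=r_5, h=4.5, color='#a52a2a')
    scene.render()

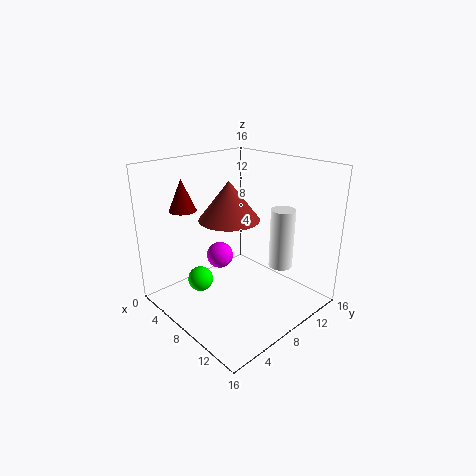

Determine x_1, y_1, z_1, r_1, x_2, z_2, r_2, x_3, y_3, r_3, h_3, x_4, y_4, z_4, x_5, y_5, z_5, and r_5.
x_1 = 3.5, y_1 = 4, z_1 = 11, r_1 = 1.5, x_2 = 6, z_2 = 5.5, r_2 = 1.5, x_3 = 9, y_3 = 14.5, r_3 = 1.5, h_3 = 7.5, x_4 = 4, y_4 = 5.5, z_4 = 2, x_5 = 6, y_5 = 8.5, z_5 = 9.5, r_5 = 3.5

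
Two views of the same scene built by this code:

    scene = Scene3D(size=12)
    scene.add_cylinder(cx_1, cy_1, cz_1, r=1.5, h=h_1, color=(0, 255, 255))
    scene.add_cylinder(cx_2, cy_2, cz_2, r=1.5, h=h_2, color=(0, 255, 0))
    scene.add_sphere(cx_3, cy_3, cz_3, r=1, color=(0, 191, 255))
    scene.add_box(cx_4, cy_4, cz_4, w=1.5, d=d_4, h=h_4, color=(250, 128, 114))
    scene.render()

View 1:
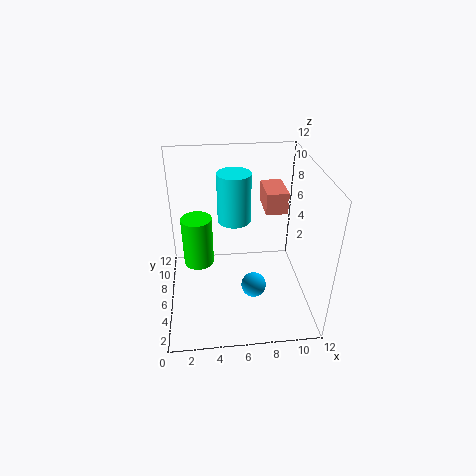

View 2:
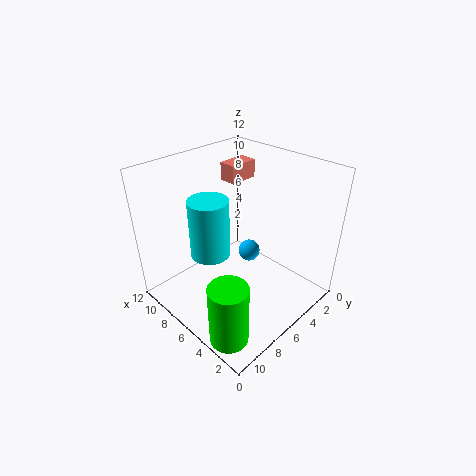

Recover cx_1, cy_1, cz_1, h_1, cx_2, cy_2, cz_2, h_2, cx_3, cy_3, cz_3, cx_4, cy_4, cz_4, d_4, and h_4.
cx_1 = 6
cy_1 = 9
cz_1 = 6
h_1 = 4.5
cx_2 = 2.5
cy_2 = 10.5
cz_2 = 0.5
h_2 = 5
cx_3 = 7
cy_3 = 3.5
cz_3 = 3
cx_4 = 7.5
cy_4 = 2.5
cz_4 = 10
d_4 = 2.5
h_4 = 1.5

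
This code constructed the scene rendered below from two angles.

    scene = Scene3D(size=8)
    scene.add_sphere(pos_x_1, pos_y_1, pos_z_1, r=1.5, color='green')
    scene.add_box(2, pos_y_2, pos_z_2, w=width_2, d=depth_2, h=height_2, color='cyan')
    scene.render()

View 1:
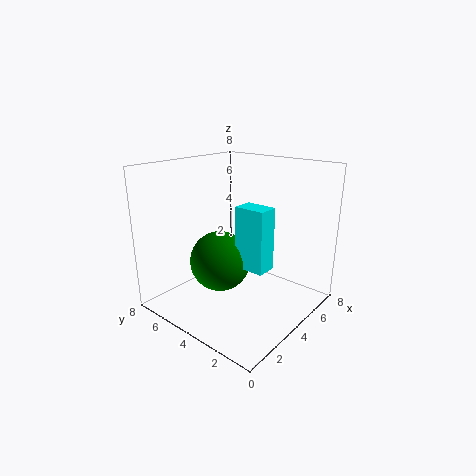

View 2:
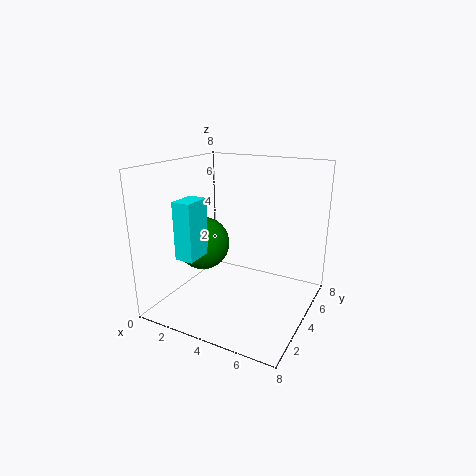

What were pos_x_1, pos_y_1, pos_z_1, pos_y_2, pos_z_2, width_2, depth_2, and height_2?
pos_x_1 = 2; pos_y_1 = 3.5; pos_z_1 = 3.5; pos_y_2 = 1; pos_z_2 = 3.5; width_2 = 1; depth_2 = 1.5; height_2 = 3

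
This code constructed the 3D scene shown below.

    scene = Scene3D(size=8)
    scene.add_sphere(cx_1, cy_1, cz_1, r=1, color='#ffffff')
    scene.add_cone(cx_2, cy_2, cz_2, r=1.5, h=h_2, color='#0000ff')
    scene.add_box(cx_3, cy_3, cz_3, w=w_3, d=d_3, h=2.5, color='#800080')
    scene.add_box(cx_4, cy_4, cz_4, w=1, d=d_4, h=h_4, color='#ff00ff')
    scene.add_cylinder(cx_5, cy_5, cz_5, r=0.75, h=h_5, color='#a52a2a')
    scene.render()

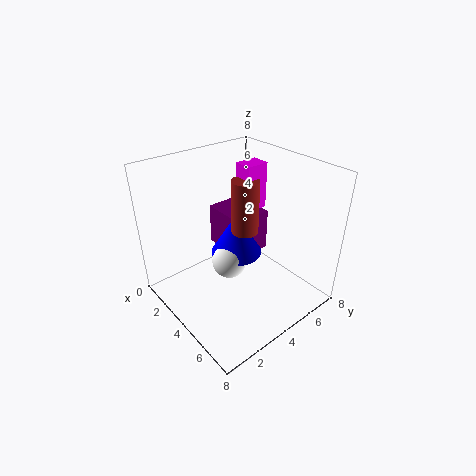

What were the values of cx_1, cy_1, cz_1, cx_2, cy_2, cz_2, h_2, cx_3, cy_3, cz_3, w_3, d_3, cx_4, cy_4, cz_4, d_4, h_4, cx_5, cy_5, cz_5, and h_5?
cx_1 = 3.5
cy_1 = 3.75
cz_1 = 2.25
cx_2 = 3.25
cy_2 = 4.5
cz_2 = 2.5
h_2 = 2.5
cx_3 = 1
cy_3 = 4.25
cz_3 = 2.25
w_3 = 2.75
d_3 = 2.25
cx_4 = 3.25
cy_4 = 4.5
cz_4 = 5.5
d_4 = 1.25
h_4 = 2.5
cx_5 = 4
cy_5 = 4.5
cz_5 = 4.25
h_5 = 3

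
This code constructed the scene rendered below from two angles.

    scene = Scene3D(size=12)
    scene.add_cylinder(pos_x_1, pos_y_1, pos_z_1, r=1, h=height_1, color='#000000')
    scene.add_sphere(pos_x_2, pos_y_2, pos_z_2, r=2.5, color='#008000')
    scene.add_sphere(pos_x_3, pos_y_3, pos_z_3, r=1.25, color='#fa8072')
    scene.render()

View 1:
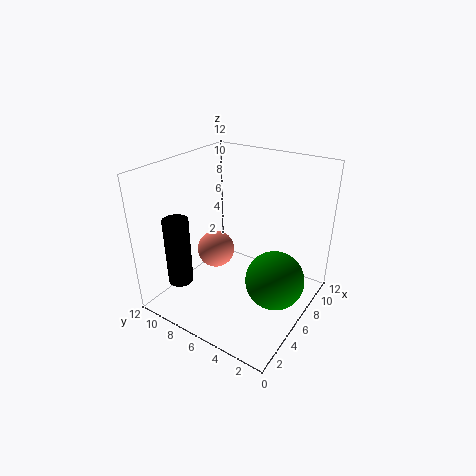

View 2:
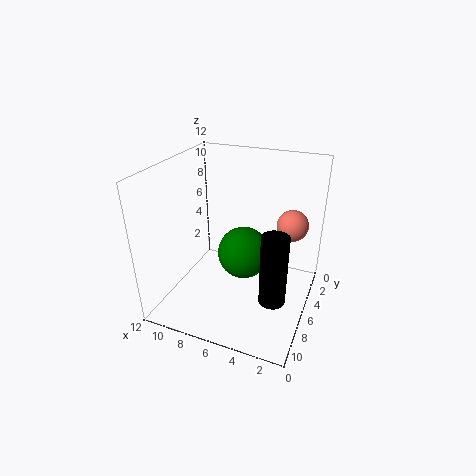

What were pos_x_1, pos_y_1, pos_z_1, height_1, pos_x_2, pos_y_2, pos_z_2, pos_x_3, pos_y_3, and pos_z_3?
pos_x_1 = 2, pos_y_1 = 9, pos_z_1 = 3, height_1 = 5.5, pos_x_2 = 6.75, pos_y_2 = 2.75, pos_z_2 = 2.5, pos_x_3 = 1.75, pos_y_3 = 5, pos_z_3 = 7.5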